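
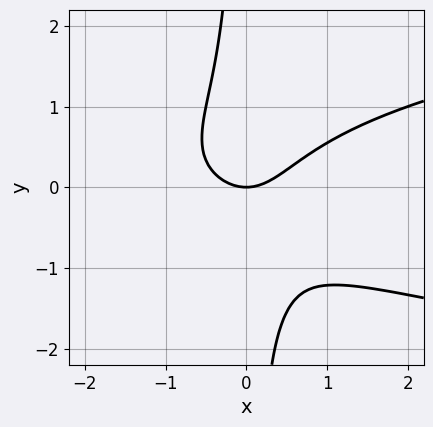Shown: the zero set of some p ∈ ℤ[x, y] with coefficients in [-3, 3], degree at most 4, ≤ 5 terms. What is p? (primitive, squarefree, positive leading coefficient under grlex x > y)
(a) The degree is 3 — no degree-2 curve has this shape.
(b) From the visible intercepts: it crosses the x-axis at the gridline x = 0; one y-axis crossing is at y = 0.
(c) Putting this together gives p.

3*x*y^2 - 2*x^2 + 2*y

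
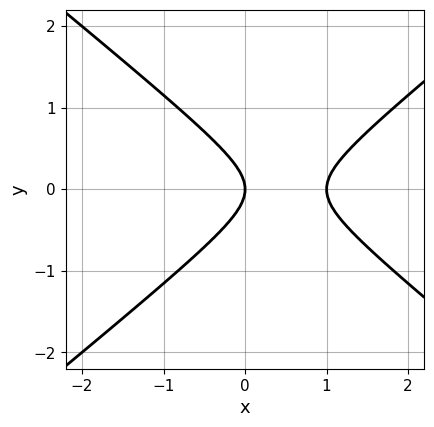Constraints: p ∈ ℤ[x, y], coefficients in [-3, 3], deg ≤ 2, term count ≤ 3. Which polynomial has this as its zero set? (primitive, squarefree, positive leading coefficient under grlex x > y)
2*x^2 - 3*y^2 - 2*x

deg p = 2. No degree-1 curve has this shape.
Symmetries: mirror symmetry y ↦ −y ⇒ only even powers of y.
Checking where it meets the axes: the x-axis gridline crossings are at x ∈ {0, 1}; it crosses the y-axis at the gridline y = 0.
The integer polynomial consistent with all of this is the stated p.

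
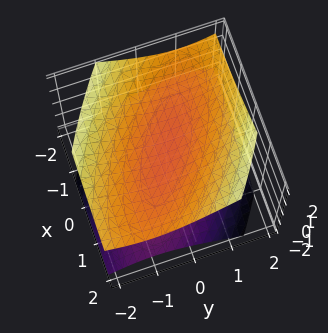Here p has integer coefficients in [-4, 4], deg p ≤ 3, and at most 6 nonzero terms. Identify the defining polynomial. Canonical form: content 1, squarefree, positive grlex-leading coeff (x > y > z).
(a) I count 2 distinct pieces.
(b) deg p = 2.
(c) Against the integer gridlines: no y-intercept at any integer in the box; it misses every integer gridline on the x-axis.
(d) These observations pin down the coefficients.

x^2 + 2*x*y + 2*y^2 - 3*z^2 + 1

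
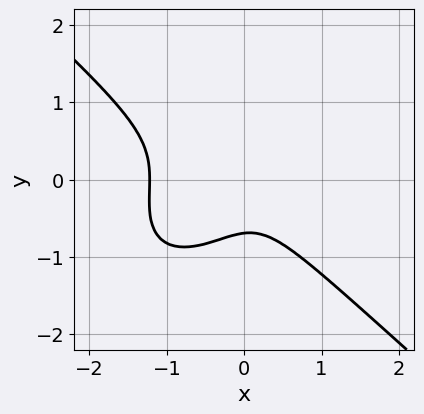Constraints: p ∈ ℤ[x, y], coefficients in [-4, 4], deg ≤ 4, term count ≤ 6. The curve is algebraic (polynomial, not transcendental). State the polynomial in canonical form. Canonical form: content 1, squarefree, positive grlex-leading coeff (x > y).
3*x^3 - x*y^2 + 3*y^3 + 3*x^2 + 1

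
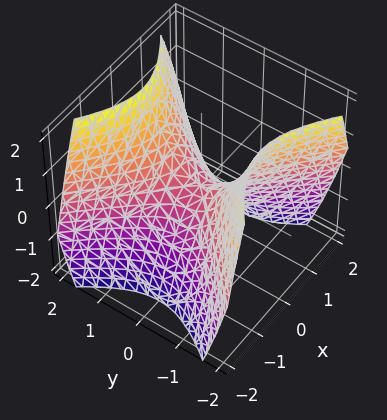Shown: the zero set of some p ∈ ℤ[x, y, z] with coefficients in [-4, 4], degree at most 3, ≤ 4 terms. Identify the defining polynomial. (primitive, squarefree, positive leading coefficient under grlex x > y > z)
Degree: a hyperbolic paraboloid; a quadric, so deg p = 2.
Symmetries: mirror symmetry x ↦ −x ⇒ only even powers of x; mirror symmetry y ↦ −y ⇒ only even powers of y.
Reading off the gridlines: one z-axis crossing is at z = 0; it meets the y-axis at y = 0 (among the integer gridlines).
The integer polynomial consistent with all of this is the stated p.

x^2 - y^2 + z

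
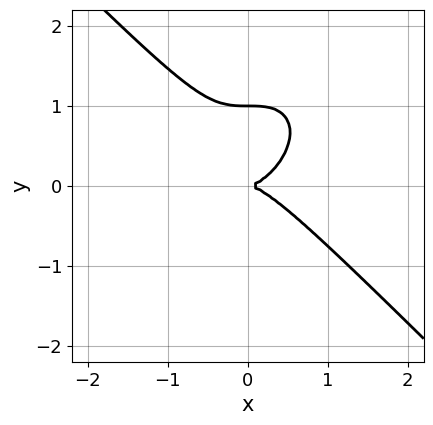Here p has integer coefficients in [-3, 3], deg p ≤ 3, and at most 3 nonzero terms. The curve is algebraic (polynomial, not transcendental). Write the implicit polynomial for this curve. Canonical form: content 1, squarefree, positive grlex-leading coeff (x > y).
First, the degree is 3 — no degree-2 curve has this shape.
Next, reading off the gridlines: among the integer gridlines, it crosses the y-axis at y ∈ {0, 1}; it meets the x-axis at x = 0 (among the integer gridlines).
Finally, fitting integer coefficients to these (and the overall shape) gives p.

x^3 + y^3 - y^2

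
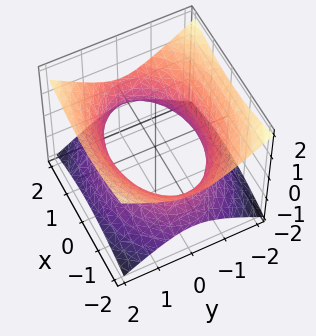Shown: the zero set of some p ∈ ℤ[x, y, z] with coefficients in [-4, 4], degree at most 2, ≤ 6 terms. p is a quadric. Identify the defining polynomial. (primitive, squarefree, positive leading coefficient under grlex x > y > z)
First, the degree is 2 — one connected sheet with a waist; a quadric.
Then, symmetries: mirror symmetry y ↦ −y ⇒ only even powers of y; mirror symmetry z ↦ −z ⇒ only even powers of z; it's symmetric under x → −x, forcing even powers of x.
Next, against the integer gridlines: the surface avoids every integer z-axis point in the box.
Finally, solving for integer coefficients yields p as stated.

x^2 + 2*y^2 - 3*z^2 - 3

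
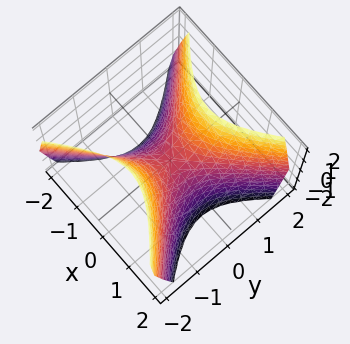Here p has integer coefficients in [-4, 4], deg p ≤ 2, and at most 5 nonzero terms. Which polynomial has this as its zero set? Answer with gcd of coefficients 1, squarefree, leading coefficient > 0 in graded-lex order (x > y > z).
First, the degree is 2 — a saddle surface; a quadric.
Then, symmetries: the y ↦ −y reflection is a symmetry, so y appears only in even powers; mirror symmetry x ↦ −x ⇒ only even powers of x.
Then, against the integer gridlines: it crosses the z-axis at the gridline z = 0; it meets the x-axis at x = 0 (among the integer gridlines); it meets the y-axis at y = 0 (among the integer gridlines).
Finally, the integer polynomial consistent with all of this is the stated p.

3*x^2 - 3*y^2 + 2*z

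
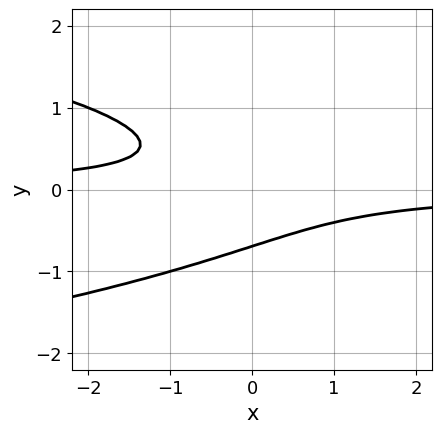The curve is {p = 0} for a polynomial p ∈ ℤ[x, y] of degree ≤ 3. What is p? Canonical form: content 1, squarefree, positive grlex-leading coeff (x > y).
3*y^3 + 2*x*y + 1

(a) The degree is 3 — the shape is more complex than any degree-2 curve.
(b) From the visible intercepts: no x-intercept at any integer in the box.
(c) Putting this together gives p.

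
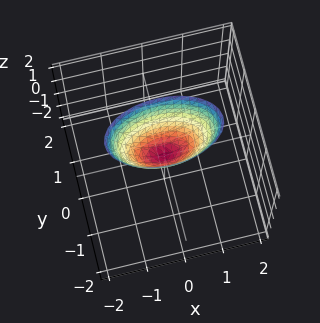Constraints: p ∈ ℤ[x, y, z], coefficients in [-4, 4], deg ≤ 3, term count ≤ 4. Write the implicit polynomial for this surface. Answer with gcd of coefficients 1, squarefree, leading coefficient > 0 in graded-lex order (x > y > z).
(a) Degree: a paraboloid; a quadric, so deg p = 2.
(b) Symmetries: mirror symmetry y ↦ −y ⇒ only even powers of y; mirror symmetry x ↦ −x ⇒ only even powers of x.
(c) Observable constraints: it meets the x-axis at x = 0 (among the integer gridlines); it crosses the z-axis at the gridline z = 0; it crosses the y-axis at the gridline y = 0.
(d) Together with the visible shape, these determine p as stated.

x^2 + 3*y^2 - z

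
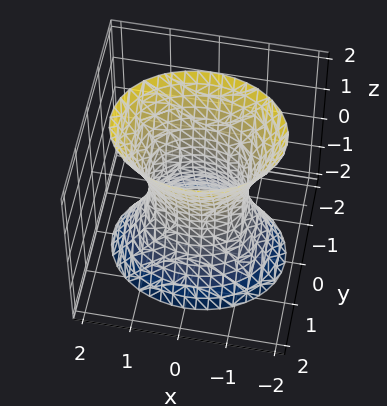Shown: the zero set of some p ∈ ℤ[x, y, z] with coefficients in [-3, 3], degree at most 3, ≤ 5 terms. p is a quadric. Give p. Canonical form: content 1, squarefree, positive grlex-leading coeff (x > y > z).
2*x^2 + 3*y^2 - z^2 - 2

1. Degree: one connected sheet with a waist; a quadric, so deg p = 2.
2. Symmetries: mirror symmetry z ↦ −z ⇒ only even powers of z; mirror symmetry x ↦ −x ⇒ only even powers of x; it's symmetric under y → −y, forcing even powers of y.
3. From the axis intercepts and sections: the x-axis gridline crossings are at x ∈ {-1, 1}; it misses every integer gridline on the z-axis.
4. Matching integer coefficients to the picture gives p.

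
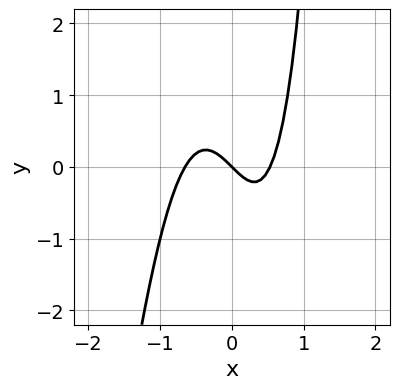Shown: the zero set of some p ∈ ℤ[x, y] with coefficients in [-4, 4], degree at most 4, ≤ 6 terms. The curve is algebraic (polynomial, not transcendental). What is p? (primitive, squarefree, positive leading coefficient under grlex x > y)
x^4 + 3*x^3 - x - y

1. deg p = 4.
2. From the axis intercepts and sections: it crosses the y-axis at the gridline y = 0; one x-axis crossing is at x = 0.
3. Putting this together gives p.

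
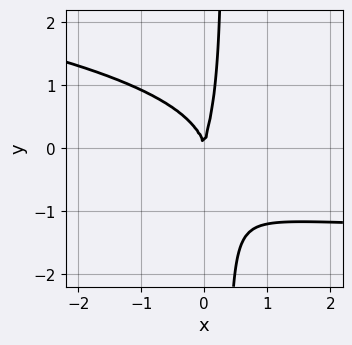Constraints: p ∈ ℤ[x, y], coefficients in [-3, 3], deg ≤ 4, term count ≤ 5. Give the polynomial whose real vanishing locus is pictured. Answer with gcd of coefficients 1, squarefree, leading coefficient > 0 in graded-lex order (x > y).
3*x*y^3 + 2*x^2*y + 2*x*y^2 - y^3 + 3*x^2

(a) Degree: the shape is more complex than any degree-3 curve, so deg p = 4.
(b) Observable constraints: one x-axis crossing is at x = 0; it crosses the y-axis at the gridline y = 0.
(c) Assembling these constraints gives the stated polynomial.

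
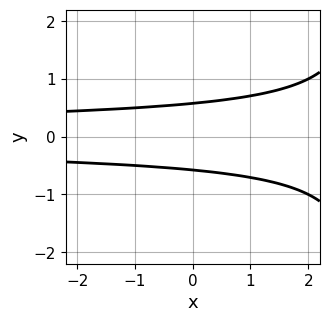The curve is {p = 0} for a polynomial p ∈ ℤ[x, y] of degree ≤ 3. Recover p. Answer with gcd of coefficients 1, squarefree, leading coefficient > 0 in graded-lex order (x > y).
deg p = 3. No degree-2 curve has this shape.
Symmetries: the y ↦ −y reflection is a symmetry, so y appears only in even powers.
Reading off the gridlines: no x-intercept at any integer in the box.
Putting this together gives p.

x*y^2 - 3*y^2 + 1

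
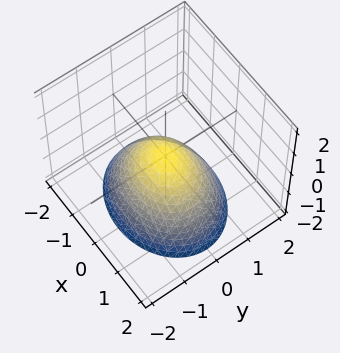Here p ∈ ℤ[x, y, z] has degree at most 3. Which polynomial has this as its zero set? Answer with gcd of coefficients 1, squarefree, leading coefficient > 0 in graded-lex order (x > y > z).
1. The degree is 2 — a single bowl opening along one axis; a quadric.
2. Symmetries: it's symmetric under x → −x, forcing even powers of x; it's symmetric under y → −y, forcing even powers of y.
3. Against the integer gridlines: it crosses the y-axis at the gridline y = 0; one x-axis crossing is at x = 0.
4. These observations pin down the coefficients.

2*x^2 + 3*y^2 + 3*z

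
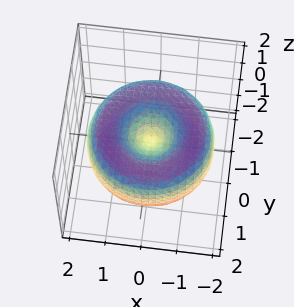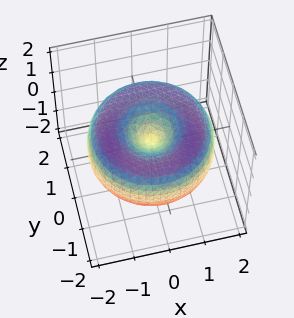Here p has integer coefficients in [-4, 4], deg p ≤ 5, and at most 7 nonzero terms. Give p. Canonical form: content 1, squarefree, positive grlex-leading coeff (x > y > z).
1. Degree: no degree-3 surface has this shape, so deg p = 4.
2. Symmetries: rotational symmetry about the z-axis ⇒ p depends on x, y only through x² + y².
3. From the axis intercepts and sections: it crosses the y-axis at the gridline y = 0; it crosses the z-axis at the gridline z = 0; it meets the x-axis at x = 0 (among the integer gridlines).
4. Assembling these constraints gives the stated polynomial.

x^4 + 2*x^2*y^2 + y^4 - 3*x^2 - 3*y^2 + 3*z^2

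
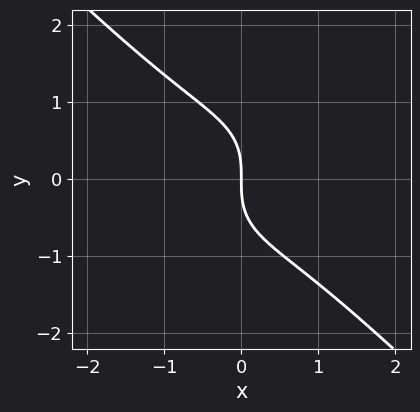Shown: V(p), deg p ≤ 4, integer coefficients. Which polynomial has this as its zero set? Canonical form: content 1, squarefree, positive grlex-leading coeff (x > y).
1. deg p = 3.
2. Checking where it meets the axes: it meets the x-axis at x = 0 (among the integer gridlines); it meets the y-axis at y = 0 (among the integer gridlines).
3. Fitting integer coefficients to these (and the overall shape) gives p.

2*x^3 + 2*y^3 + 3*x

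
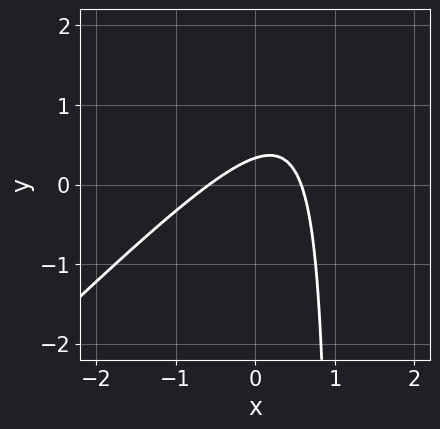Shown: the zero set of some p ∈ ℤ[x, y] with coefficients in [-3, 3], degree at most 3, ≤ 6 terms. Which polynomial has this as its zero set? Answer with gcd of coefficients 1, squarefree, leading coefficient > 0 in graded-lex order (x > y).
The degree is 2 — no degree-1 curve has this shape.
The integer polynomial consistent with all of this is the stated p.

3*x^2 - 3*x*y + 3*y - 1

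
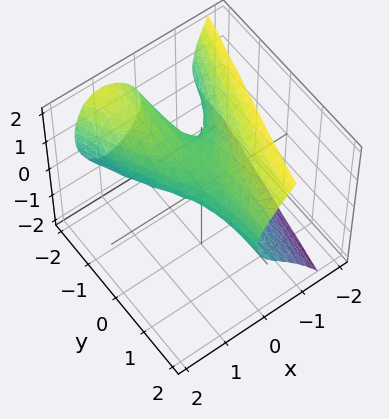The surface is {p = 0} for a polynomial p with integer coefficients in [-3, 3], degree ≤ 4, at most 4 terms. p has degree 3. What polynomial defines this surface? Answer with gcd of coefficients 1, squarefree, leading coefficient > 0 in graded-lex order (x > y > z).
x^3 + x*y + z^2 - z

The degree is 3 — a generic line meets the surface in up to 3 points.
From the axis intercepts and sections: every point of the y-axis in the box is on the surface; among the integer gridlines, it crosses the z-axis at z ∈ {0, 1}.
Fitting integer coefficients to these (and the overall shape) gives p.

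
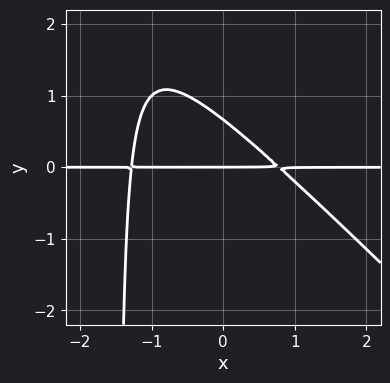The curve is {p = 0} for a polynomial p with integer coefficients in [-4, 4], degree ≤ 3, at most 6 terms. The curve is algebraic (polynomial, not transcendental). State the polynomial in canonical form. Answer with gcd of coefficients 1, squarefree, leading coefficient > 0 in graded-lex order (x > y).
The degree is 3 — a generic line meets the curve in up to 3 points.
From the visible intercepts: it crosses the y-axis at the gridline y = 0; every point of the x-axis in the box is on the curve.
Matching integer coefficients to the picture gives p.

2*x^2*y + 2*x*y^2 + x*y + 3*y^2 - 2*y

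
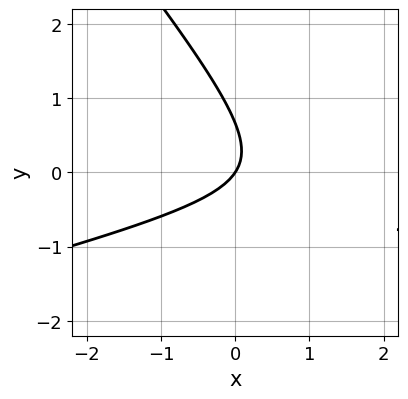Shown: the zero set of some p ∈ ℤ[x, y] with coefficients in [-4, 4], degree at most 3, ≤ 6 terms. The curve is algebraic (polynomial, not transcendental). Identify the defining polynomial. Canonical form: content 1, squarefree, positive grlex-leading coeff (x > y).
The degree is 2 — a generic line meets the curve in up to 2 points.
Observable constraints: one x-axis crossing is at x = 0; it crosses the y-axis at the gridline y = 0.
Assembling these constraints gives the stated polynomial.

x^2 - 3*x*y - 3*y^2 - 3*x + 2*y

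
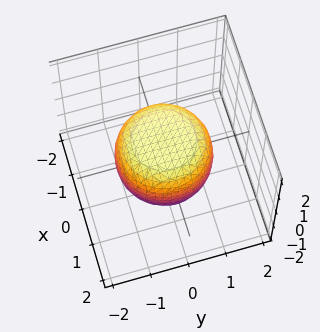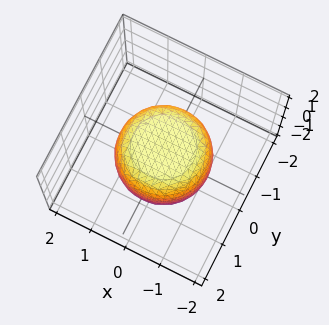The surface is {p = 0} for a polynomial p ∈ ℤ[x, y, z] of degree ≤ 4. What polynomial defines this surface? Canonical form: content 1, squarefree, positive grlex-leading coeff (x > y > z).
2*x^4 + 4*x^2*y^2 + 2*y^4 - x^2 - y^2 + 3*z^2 - 3

1. The degree is 4 — no degree-3 surface has this shape.
2. Symmetries: rotational symmetry about the z-axis ⇒ p depends on x, y only through x² + y².
3. Against the integer gridlines: among the integer gridlines, it crosses the z-axis at z ∈ {-1, 1}; a circular section at z = 1 has radius between 0 and 1.
4. Putting this together gives p.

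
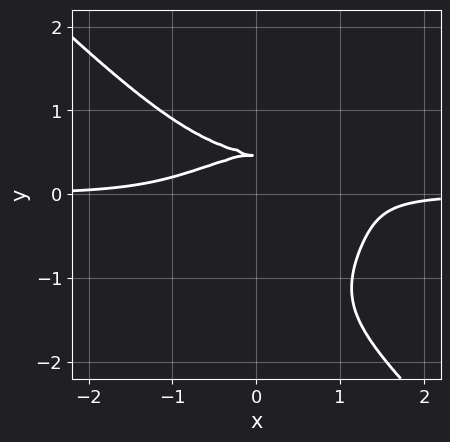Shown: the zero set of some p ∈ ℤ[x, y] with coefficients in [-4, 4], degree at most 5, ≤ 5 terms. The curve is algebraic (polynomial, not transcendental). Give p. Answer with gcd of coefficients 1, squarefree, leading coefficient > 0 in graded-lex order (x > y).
(a) The degree is 4 — the shape is more complex than any degree-3 curve.
(b) Checking where it meets the axes: the curve avoids every integer x-axis point in the box; the curve avoids every integer y-axis point in the box.
(c) Together with the visible shape, these determine p as stated.

2*x^3*y + 2*y^4 + 3*y^3 - 3*y + 1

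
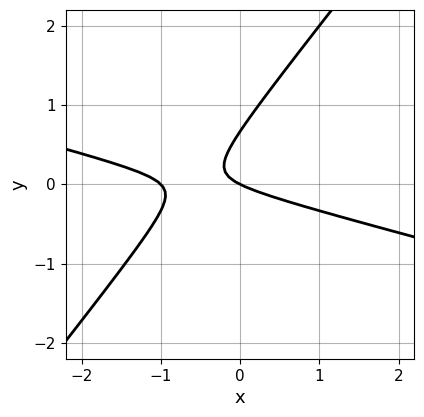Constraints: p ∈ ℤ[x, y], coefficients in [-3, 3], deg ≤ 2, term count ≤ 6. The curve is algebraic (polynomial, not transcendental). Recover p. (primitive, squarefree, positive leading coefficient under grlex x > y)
x^2 + 3*x*y - 3*y^2 + x + 2*y

First, the degree is 2 — the shape is more complex than any degree-1 curve.
Next, reading off the gridlines: one y-axis crossing is at y = 0; the x-axis gridline crossings are at x ∈ {-1, 0}.
Finally, fitting integer coefficients to these (and the overall shape) gives p.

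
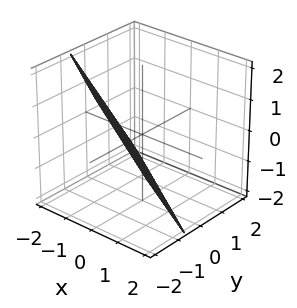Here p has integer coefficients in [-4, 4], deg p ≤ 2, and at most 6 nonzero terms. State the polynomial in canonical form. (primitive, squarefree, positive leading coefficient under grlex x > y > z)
First, the degree is 1 — the surface is flat (a plane).
Next, checking where it meets the axes: it crosses the z-axis at the gridline z = -1; one x-axis crossing is at x = -1.
Finally, these observations pin down the coefficients.

2*x + 3*y + 2*z + 2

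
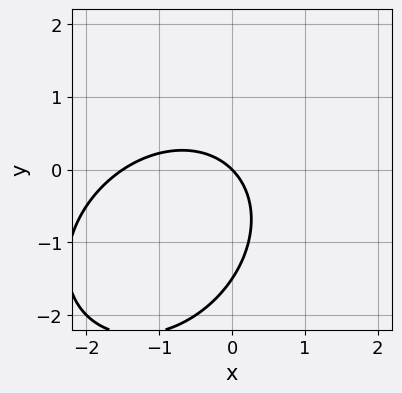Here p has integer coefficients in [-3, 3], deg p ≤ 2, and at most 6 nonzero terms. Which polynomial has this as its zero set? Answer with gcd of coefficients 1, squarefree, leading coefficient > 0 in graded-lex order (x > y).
2*x^2 - x*y + 2*y^2 + 3*x + 3*y

(a) deg p = 2. No degree-1 curve has this shape.
(b) Reading off the gridlines: one y-axis crossing is at y = 0; it meets the x-axis at x = 0 (among the integer gridlines).
(c) Putting this together gives p.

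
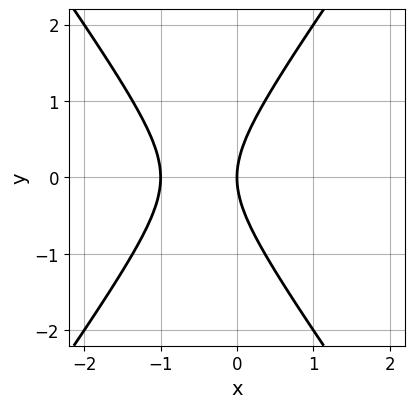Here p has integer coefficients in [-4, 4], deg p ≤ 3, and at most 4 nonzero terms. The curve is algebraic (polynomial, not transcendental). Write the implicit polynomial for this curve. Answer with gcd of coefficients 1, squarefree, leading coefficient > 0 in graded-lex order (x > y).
2*x^2 - y^2 + 2*x

deg p = 2. The shape is more complex than any degree-1 curve.
Symmetries: it's symmetric under y → −y, forcing even powers of y.
Checking where it meets the axes: it crosses the y-axis at the gridline y = 0; the x-axis gridline crossings are at x ∈ {-1, 0}.
Fitting integer coefficients to these (and the overall shape) gives p.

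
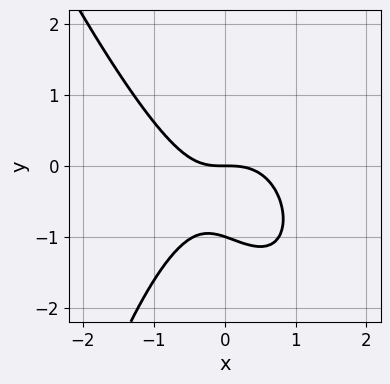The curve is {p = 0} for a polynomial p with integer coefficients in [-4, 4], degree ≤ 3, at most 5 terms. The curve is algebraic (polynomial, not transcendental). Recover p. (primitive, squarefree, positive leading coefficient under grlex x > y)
3*x^3 + x^2*y + x*y + 3*y^2 + 3*y

First, degree: a generic line meets the curve in up to 3 points, so deg p = 3.
Then, from the visible intercepts: it crosses the x-axis at the gridline x = 0; among the integer gridlines, it crosses the y-axis at y ∈ {-1, 0}.
Finally, together with the visible shape, these determine p as stated.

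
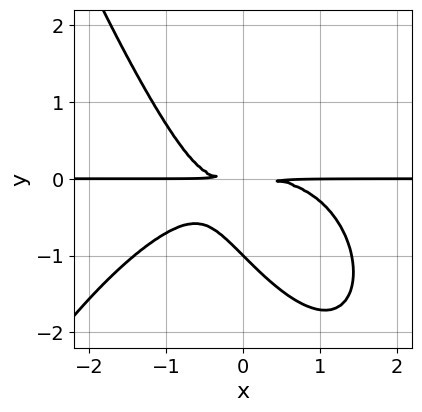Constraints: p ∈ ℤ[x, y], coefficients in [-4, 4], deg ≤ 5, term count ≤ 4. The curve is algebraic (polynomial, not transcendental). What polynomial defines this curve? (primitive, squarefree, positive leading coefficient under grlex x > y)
x^3*y + 2*x*y^2 + 2*y^3 + 2*y^2

(a) deg p = 4. No degree-3 curve has this shape.
(b) From the axis intercepts and sections: every point of the x-axis in the box is on the curve; one y-axis crossing is at y = -1.
(c) Solving for integer coefficients yields p as stated.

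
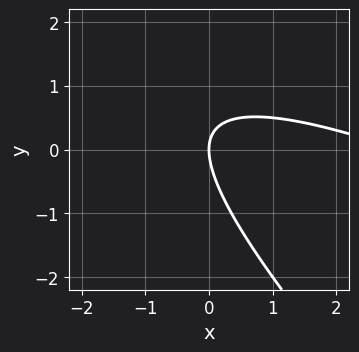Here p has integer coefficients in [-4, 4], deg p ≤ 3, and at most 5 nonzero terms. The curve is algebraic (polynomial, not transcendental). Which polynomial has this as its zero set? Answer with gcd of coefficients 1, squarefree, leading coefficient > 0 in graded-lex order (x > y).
x^2 + 3*x*y + 2*y^2 - 3*x

The degree is 2 — the shape is more complex than any degree-1 curve.
From the axis intercepts and sections: it meets the y-axis at y = 0 (among the integer gridlines); it meets the x-axis at x = 0 (among the integer gridlines).
Together with the visible shape, these determine p as stated.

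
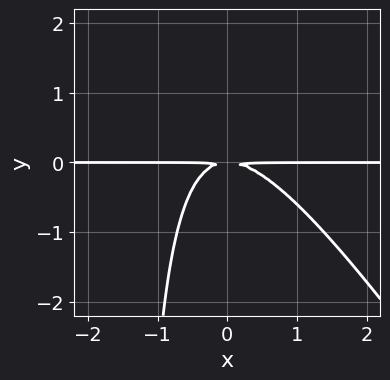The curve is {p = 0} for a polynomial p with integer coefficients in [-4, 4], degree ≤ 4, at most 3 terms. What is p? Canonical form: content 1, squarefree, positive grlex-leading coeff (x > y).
1. The degree is 3 — no degree-2 curve has this shape.
2. Checking where it meets the axes: every point of the x-axis in the box is on the curve.
3. Solving for integer coefficients yields p as stated.

3*x^2*y + 2*x*y^2 + 3*y^2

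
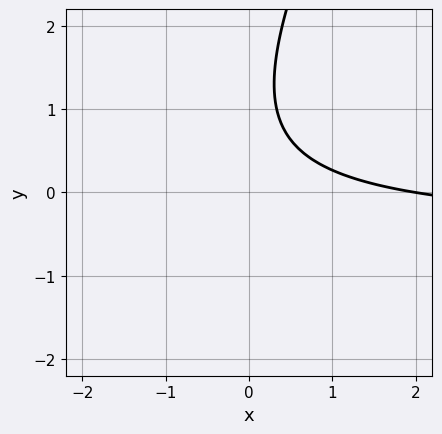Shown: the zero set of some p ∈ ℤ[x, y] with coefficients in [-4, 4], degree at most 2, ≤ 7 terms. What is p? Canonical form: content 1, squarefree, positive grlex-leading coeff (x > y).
(a) Degree: no degree-1 curve has this shape, so deg p = 2.
(b) From the axis intercepts and sections: it misses every integer gridline on the y-axis; it crosses the x-axis at the gridline x = 2.
(c) Putting this together gives p.

2*x*y - y^2 + x + 2*y - 2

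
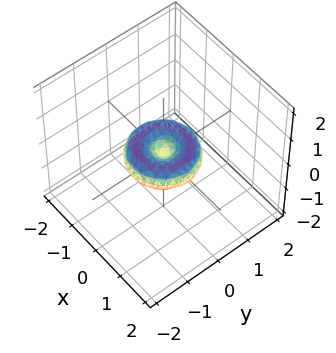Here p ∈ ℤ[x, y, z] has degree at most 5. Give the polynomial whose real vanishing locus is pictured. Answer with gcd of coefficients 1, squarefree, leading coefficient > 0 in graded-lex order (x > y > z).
1. The degree is 4 — a generic line meets the surface in up to 4 points.
2. By symmetry, the z-axis is an axis of rotation, so x and y enter only as x² + y².
3. Against the integer gridlines: a circular section at z = 0 has radius exactly 1; the x-axis gridline crossings are at x ∈ {-1, 0, 1}; it crosses the z-axis at the gridline z = 0.
4. Matching integer coefficients to the picture gives p.

x^4 + 2*x^2*y^2 + y^4 - x^2 - y^2 + 2*z^2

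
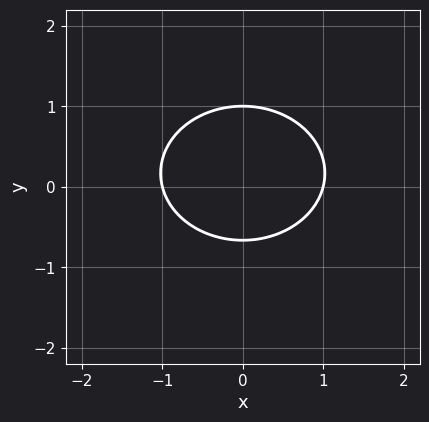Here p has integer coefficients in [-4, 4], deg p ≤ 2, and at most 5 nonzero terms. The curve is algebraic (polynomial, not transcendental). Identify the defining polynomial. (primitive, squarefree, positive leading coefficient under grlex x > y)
2*x^2 + 3*y^2 - y - 2

deg p = 2.
Symmetries: the x ↦ −x reflection is a symmetry, so x appears only in even powers.
Against the integer gridlines: among the integer gridlines, it crosses the x-axis at x ∈ {-1, 1}; it crosses the y-axis at the gridline y = 1.
These observations pin down the coefficients.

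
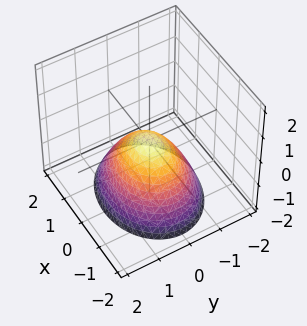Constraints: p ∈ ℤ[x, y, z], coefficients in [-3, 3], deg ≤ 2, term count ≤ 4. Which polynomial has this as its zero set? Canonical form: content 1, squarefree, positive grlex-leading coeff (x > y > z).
deg p = 2. A paraboloid; a quadric.
Symmetries: mirror symmetry y ↦ −y ⇒ only even powers of y; it's symmetric under x → −x, forcing even powers of x.
Reading off the gridlines: one z-axis crossing is at z = 0; it crosses the y-axis at the gridline y = 0; it meets the x-axis at x = 0 (among the integer gridlines).
Assembling these constraints gives the stated polynomial.

2*x^2 + 3*y^2 + 3*z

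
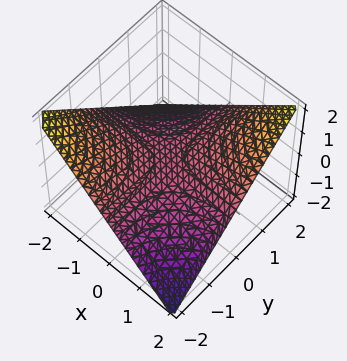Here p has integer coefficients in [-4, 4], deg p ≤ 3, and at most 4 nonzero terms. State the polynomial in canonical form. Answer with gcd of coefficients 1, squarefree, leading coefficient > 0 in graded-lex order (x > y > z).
x*y - 2*z

1. Degree: a saddle surface; a quadric, so deg p = 2.
2. Observable constraints: every point of the x-axis in the box is on the surface; one z-axis crossing is at z = 0; every point of the y-axis in the box is on the surface.
3. Matching integer coefficients to the picture gives p.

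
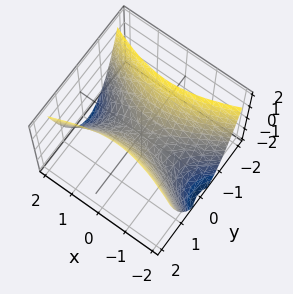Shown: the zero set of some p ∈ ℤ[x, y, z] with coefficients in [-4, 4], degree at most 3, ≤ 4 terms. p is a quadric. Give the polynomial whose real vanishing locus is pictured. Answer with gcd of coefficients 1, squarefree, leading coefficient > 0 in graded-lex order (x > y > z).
(a) deg p = 2.
(b) Symmetries: mirror symmetry x ↦ −x ⇒ only even powers of x; mirror symmetry y ↦ −y ⇒ only even powers of y.
(c) From the visible intercepts: it meets the z-axis at z = 0 (among the integer gridlines); it crosses the x-axis at the gridline x = 0; one y-axis crossing is at y = 0.
(d) Matching integer coefficients to the picture gives p.

x^2 - 3*y^2 + 2*z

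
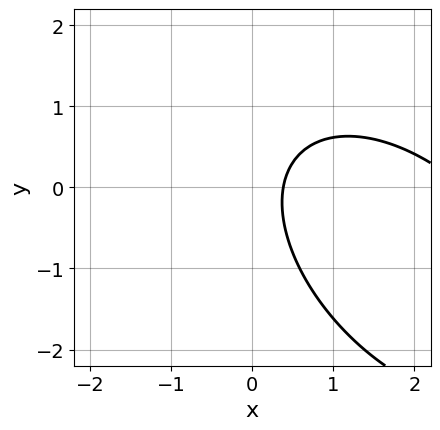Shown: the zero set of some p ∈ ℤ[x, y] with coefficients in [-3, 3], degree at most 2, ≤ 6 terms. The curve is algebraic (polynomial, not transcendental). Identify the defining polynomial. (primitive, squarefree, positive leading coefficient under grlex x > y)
x^2 + x*y + y^2 - 3*x + 1

1. deg p = 2. A generic line meets the curve in up to 2 points.
2. From the visible intercepts: the curve avoids every integer y-axis point in the box.
3. The integer polynomial consistent with all of this is the stated p.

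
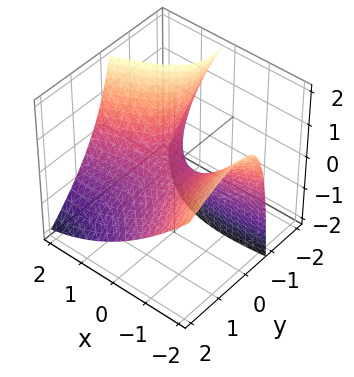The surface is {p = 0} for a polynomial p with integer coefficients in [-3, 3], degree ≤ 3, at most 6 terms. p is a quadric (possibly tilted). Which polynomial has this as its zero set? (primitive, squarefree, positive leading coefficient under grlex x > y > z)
x^2 - 3*x*y - 2*y^2 - 3*y*z - 3*z

Degree: no degree-1 surface has this shape, so deg p = 2.
Against the integer gridlines: it crosses the y-axis at the gridline y = 0; it meets the x-axis at x = 0 (among the integer gridlines); it crosses the z-axis at the gridline z = 0.
Solving for integer coefficients yields p as stated.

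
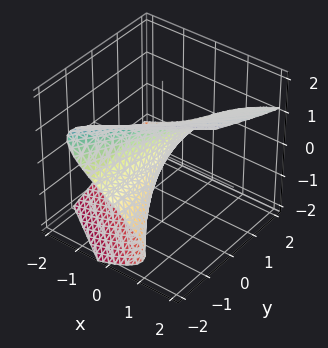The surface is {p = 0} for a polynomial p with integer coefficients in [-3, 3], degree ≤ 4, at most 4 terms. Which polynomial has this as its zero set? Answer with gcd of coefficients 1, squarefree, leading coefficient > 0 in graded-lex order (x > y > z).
z^3 + 2*y*z - 3*x

First, degree: the shape is more complex than any degree-2 surface, so deg p = 3.
Then, observable constraints: it crosses the z-axis at the gridline z = 0; every point of the y-axis in the box is on the surface; one x-axis crossing is at x = 0.
Finally, together with the visible shape, these determine p as stated.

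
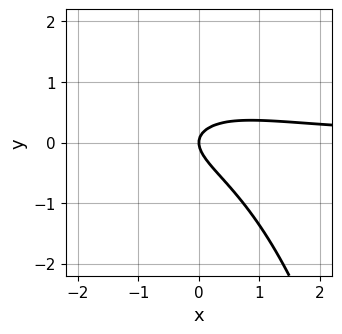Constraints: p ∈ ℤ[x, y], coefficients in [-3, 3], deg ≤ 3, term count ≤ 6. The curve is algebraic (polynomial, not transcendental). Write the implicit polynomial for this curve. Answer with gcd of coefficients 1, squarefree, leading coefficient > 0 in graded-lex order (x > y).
1. Degree: no degree-2 curve has this shape, so deg p = 3.
2. Observable constraints: it meets the y-axis at y = 0 (among the integer gridlines); one x-axis crossing is at x = 0.
3. Solving for integer coefficients yields p as stated.

x^2*y + x*y + 2*y^2 - x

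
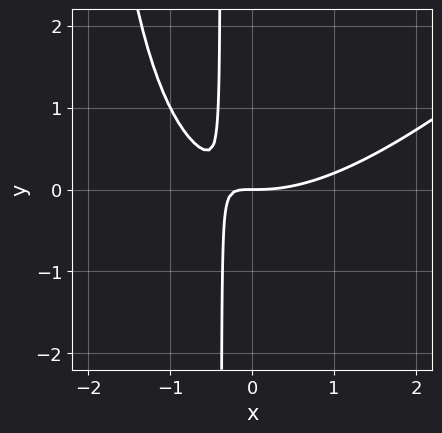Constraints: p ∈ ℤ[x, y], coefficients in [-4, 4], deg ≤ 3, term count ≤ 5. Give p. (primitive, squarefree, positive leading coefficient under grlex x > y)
(a) The degree is 3 — the shape is more complex than any degree-2 curve.
(b) Checking where it meets the axes: it meets the y-axis at y = 0 (among the integer gridlines); it crosses the x-axis at the gridline x = 0.
(c) Matching integer coefficients to the picture gives p.

x^3 - x^2*y - 3*x*y - y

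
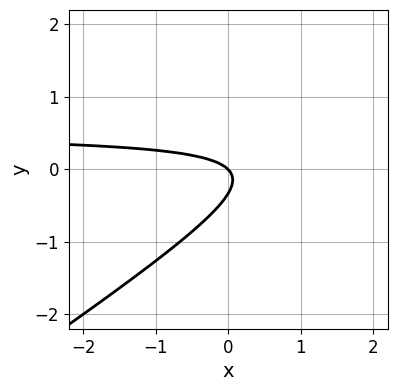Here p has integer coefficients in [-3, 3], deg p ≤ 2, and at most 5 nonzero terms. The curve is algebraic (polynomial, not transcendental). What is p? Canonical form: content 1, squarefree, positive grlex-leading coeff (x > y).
(a) The degree is 2 — the shape is more complex than any degree-1 curve.
(b) From the axis intercepts and sections: it crosses the y-axis at the gridline y = 0; one x-axis crossing is at x = 0.
(c) Matching integer coefficients to the picture gives p.

2*x*y - 3*y^2 - x - y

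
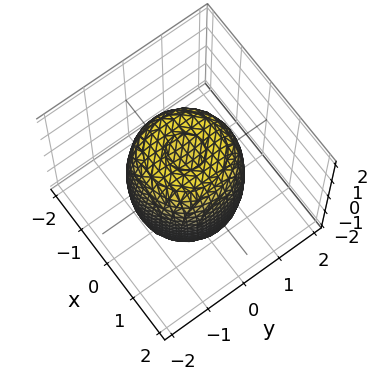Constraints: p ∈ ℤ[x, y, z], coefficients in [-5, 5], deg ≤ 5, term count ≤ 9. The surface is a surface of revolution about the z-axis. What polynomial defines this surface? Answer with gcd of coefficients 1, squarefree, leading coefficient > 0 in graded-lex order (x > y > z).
2*x^4 + 4*x^2*y^2 + 2*y^4 - 2*x^2 - 2*y^2 + z^2 - 2

deg p = 4. A generic line meets the surface in up to 4 points.
By symmetry, the z-axis is an axis of rotation, so x and y enter only as x² + y².
From the visible intercepts: a circular section at z = 0 has radius between 1 and 2.
Putting this together gives p.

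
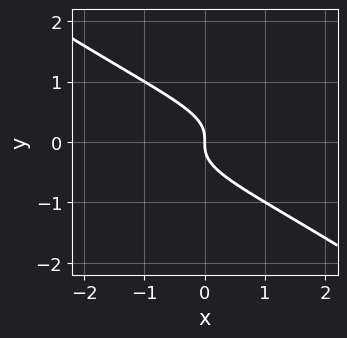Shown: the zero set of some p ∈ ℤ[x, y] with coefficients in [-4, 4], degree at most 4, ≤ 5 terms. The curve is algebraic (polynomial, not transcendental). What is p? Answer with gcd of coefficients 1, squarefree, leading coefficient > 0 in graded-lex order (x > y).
2*x*y^2 + 3*y^3 + x

Degree: no degree-2 curve has this shape, so deg p = 3.
From the visible intercepts: one y-axis crossing is at y = 0; it meets the x-axis at x = 0 (among the integer gridlines).
Solving for integer coefficients yields p as stated.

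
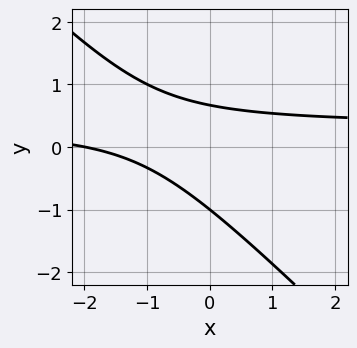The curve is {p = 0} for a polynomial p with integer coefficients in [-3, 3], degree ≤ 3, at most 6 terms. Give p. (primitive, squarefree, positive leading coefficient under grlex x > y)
3*x*y + 3*y^2 - x + y - 2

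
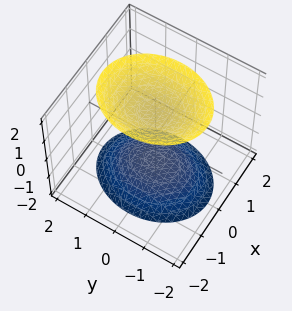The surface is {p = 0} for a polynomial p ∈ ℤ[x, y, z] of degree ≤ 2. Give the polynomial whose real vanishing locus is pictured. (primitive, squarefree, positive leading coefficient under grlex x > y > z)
3*x^2 + 2*y^2 - 2*z^2 + 3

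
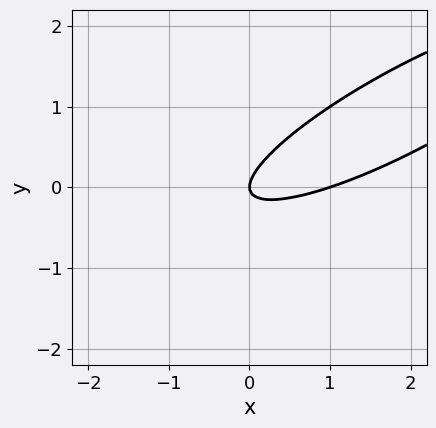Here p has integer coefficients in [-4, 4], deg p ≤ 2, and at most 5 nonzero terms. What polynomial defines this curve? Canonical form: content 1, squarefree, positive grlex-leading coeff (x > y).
x^2 - 3*x*y + 3*y^2 - x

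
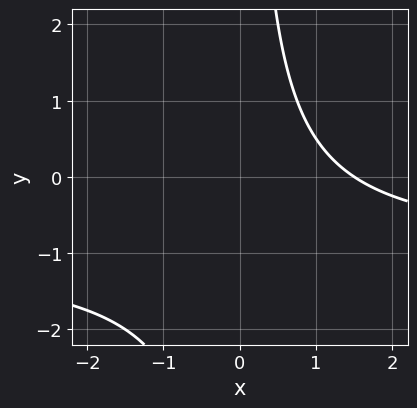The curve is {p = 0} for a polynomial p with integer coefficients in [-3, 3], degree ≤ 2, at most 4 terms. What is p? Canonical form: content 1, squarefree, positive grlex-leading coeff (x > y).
2*x*y + 2*x - 3

(a) Degree: no degree-1 curve has this shape, so deg p = 2.
(b) From the visible intercepts: the curve avoids every integer y-axis point in the box.
(c) Matching integer coefficients to the picture gives p.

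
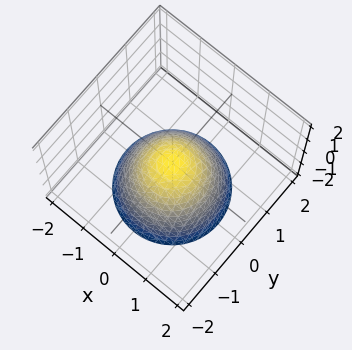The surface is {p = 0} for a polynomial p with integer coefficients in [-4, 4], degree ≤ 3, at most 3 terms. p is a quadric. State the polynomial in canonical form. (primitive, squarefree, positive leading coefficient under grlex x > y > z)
x^2 + y^2 + z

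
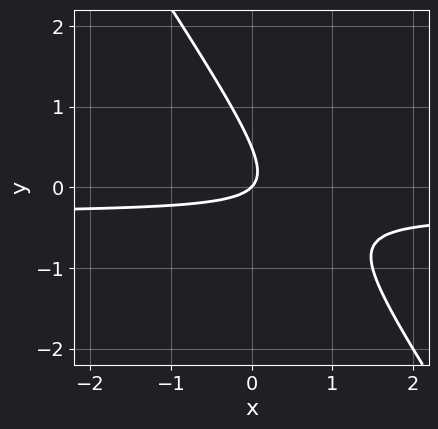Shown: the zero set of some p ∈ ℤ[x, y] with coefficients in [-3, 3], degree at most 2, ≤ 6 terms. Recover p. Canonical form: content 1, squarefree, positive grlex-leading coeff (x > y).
3*x*y + 2*y^2 + x - y

First, the degree is 2 — a generic line meets the curve in up to 2 points.
Next, against the integer gridlines: it crosses the y-axis at the gridline y = 0; it crosses the x-axis at the gridline x = 0.
Finally, these observations pin down the coefficients.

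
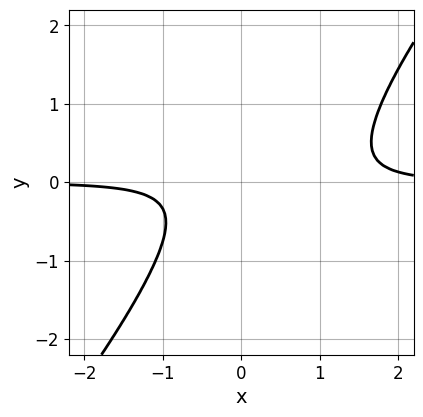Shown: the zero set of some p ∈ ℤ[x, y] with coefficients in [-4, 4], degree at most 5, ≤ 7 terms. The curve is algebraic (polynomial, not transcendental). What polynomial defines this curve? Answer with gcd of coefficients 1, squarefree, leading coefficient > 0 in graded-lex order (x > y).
2*x^3*y - y^4 - 2*x^2*y - 3*y^2 - 1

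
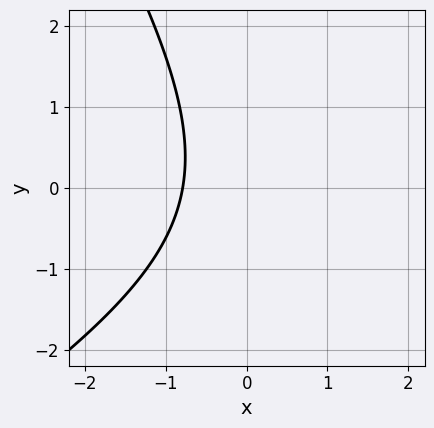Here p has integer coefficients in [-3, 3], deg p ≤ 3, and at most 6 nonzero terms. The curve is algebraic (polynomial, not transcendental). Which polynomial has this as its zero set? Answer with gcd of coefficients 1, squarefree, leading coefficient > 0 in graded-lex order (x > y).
x^2 - x*y - y^2 - 3*x - 3

(a) The degree is 2 — a generic line meets the curve in up to 2 points.
(b) Checking where it meets the axes: the curve avoids every integer y-axis point in the box.
(c) The integer polynomial consistent with all of this is the stated p.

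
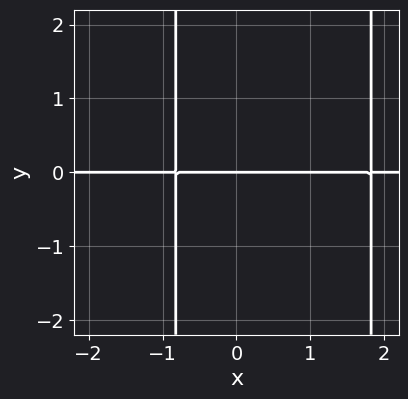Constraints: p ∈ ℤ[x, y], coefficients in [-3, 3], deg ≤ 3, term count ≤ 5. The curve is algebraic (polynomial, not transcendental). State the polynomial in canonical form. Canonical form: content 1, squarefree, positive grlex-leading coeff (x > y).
2*x^2*y - 2*x*y - 3*y

(a) Degree: the shape is more complex than any degree-2 curve, so deg p = 3.
(b) From the axis intercepts and sections: it meets the y-axis at y = 0 (among the integer gridlines); the visible x-axis segment lies entirely on the curve.
(c) Assembling these constraints gives the stated polynomial.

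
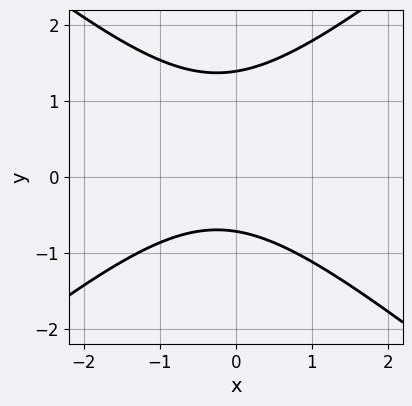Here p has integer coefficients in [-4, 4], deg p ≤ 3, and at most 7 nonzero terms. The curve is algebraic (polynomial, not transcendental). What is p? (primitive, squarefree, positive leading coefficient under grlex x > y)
2*x^2 - 3*y^2 + x + 2*y + 3

(a) Degree: a generic line meets the curve in up to 2 points, so deg p = 2.
(b) From the visible intercepts: it misses every integer gridline on the x-axis.
(c) Assembling these constraints gives the stated polynomial.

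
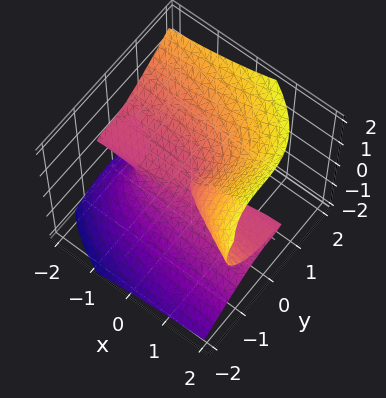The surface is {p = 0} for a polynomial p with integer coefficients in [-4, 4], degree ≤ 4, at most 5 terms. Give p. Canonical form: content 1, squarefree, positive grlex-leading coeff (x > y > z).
(a) Degree: the shape is more complex than any degree-2 surface, so deg p = 3.
(b) Observable constraints: it meets the z-axis at z = 0 (among the integer gridlines); it crosses the y-axis at the gridline y = 0; every point of the x-axis in the box is on the surface.
(c) Putting this together gives p.

3*x*z^2 + 2*y^3 - 3*z^3 + x*z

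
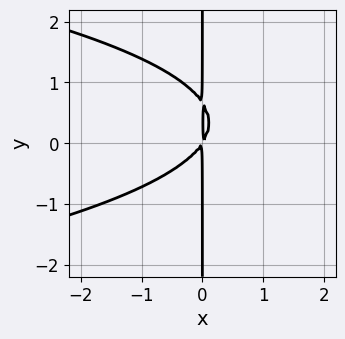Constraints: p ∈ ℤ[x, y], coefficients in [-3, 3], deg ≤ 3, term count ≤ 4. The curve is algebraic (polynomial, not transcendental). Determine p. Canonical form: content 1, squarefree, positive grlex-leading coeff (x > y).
First, degree: a generic line meets the curve in up to 3 points, so deg p = 3.
Then, reading off the gridlines: the visible y-axis segment lies entirely on the curve.
Finally, matching integer coefficients to the picture gives p.

3*x*y^2 + 3*x^2 - 2*x*y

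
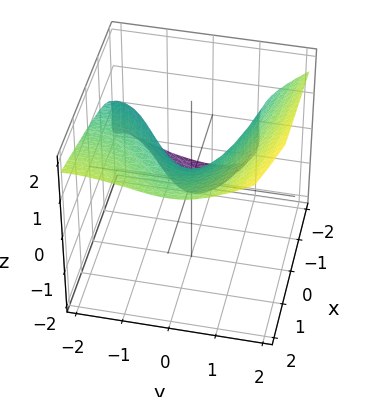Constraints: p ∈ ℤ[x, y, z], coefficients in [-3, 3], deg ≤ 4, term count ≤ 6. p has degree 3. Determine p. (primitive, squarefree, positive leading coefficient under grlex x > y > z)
x*z^2 + y^3 - 3*z^3 + 3*y^2 + 2*x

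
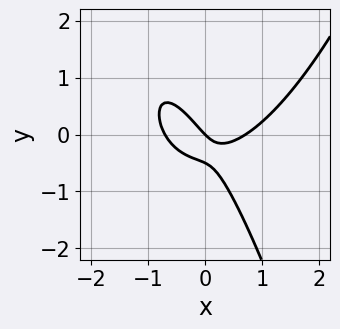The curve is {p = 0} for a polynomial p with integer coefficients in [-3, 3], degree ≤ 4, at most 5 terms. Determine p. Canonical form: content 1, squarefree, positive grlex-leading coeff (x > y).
2*x^3 - 3*x*y - 2*y^2 - x - y

1. deg p = 3. The shape is more complex than any degree-2 curve.
2. Observable constraints: it meets the x-axis at x = 0 (among the integer gridlines); it meets the y-axis at y = 0 (among the integer gridlines).
3. Together with the visible shape, these determine p as stated.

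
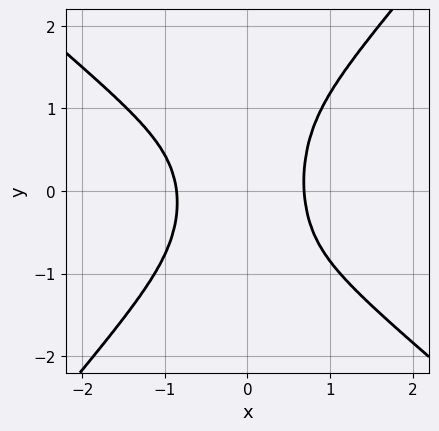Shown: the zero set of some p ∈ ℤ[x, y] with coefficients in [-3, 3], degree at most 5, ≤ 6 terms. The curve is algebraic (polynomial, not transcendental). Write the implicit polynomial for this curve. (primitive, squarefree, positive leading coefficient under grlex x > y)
First, the degree is 4 — no degree-3 curve has this shape.
Then, observable constraints: the curve avoids every integer y-axis point in the box.
Finally, fitting integer coefficients to these (and the overall shape) gives p.

3*x^4 + x^3*y - 3*x^2*y^2 + x^3 - 1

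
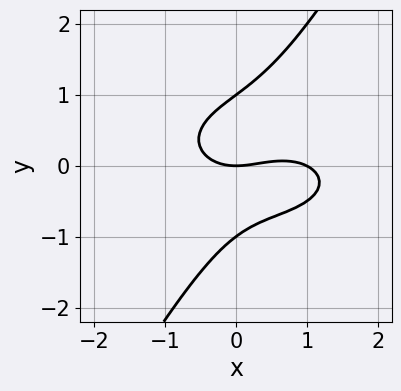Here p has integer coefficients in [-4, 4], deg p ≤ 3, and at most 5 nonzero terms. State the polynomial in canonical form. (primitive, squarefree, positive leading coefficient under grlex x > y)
x^3 + 3*x*y^2 - 2*y^3 - x^2 + 2*y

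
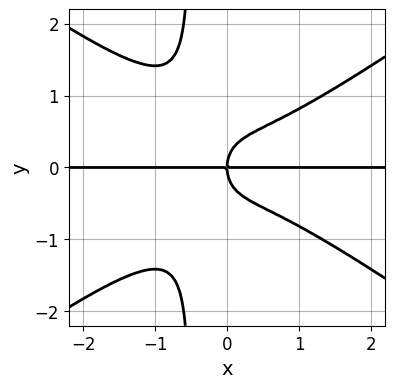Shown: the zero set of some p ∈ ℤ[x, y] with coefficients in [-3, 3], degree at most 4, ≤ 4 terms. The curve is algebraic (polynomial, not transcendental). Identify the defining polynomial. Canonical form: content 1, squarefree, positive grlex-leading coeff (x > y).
x^3*y - 2*x*y^3 - y^3 + x*y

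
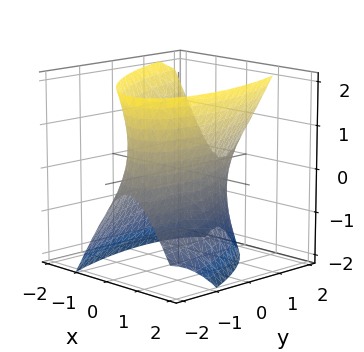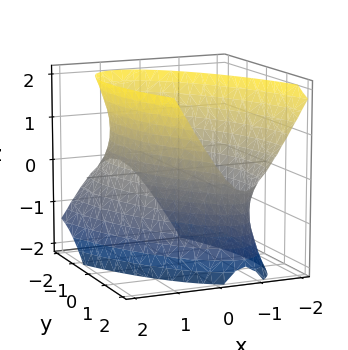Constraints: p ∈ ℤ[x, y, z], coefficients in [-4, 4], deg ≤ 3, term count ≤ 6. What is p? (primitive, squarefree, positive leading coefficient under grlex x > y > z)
3*x^2 + 2*x*y + y^2 - y*z - z^2 - 3

First, deg p = 2.
Then, from the axis intercepts and sections: the x-axis gridline crossings are at x ∈ {-1, 1}; it misses every integer gridline on the z-axis.
Finally, solving for integer coefficients yields p as stated.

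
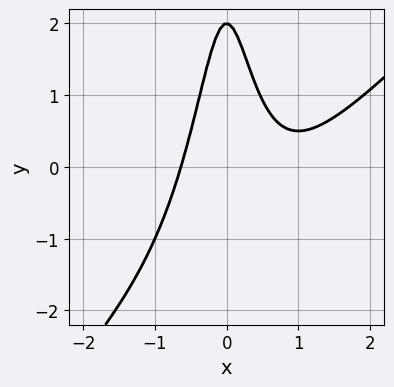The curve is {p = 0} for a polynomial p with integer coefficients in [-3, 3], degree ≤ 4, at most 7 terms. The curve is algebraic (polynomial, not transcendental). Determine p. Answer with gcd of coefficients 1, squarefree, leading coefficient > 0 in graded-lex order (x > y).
3*x^3 - 3*x^2*y - 3*x^2 - y + 2

The degree is 3 — the shape is more complex than any degree-2 curve.
Checking where it meets the axes: it meets the y-axis at y = 2 (among the integer gridlines).
These observations pin down the coefficients.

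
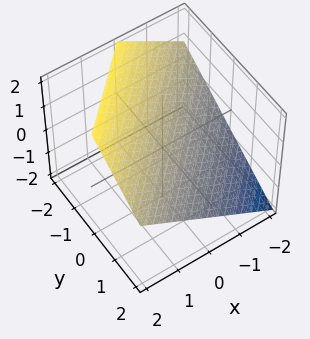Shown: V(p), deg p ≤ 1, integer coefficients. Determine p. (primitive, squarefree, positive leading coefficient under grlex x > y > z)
1. deg p = 1.
2. From the axis intercepts and sections: it meets the y-axis at y = 1 (among the integer gridlines); it crosses the x-axis at the gridline x = -1.
3. These observations pin down the coefficients.

2*x - 2*y - 3*z + 2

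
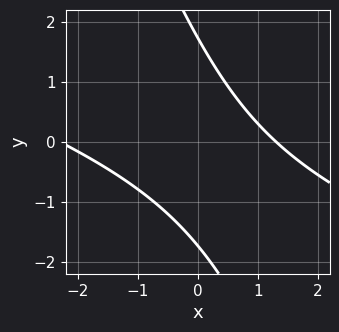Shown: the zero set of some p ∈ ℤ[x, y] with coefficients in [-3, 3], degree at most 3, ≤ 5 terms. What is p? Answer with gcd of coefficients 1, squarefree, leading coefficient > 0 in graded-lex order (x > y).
x^2 + 3*x*y + y^2 + x - 3

The degree is 2 — a generic line meets the curve in up to 2 points.
Putting this together gives p.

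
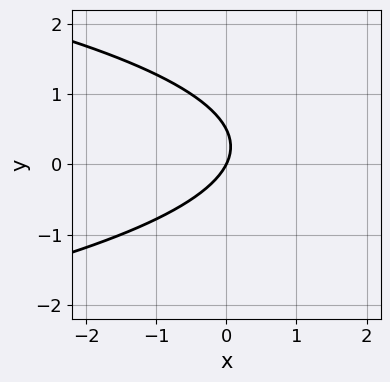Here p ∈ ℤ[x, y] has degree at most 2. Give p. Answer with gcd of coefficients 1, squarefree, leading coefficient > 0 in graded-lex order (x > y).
2*y^2 + 2*x - y

(a) The degree is 2 — the shape is more complex than any degree-1 curve.
(b) From the visible intercepts: it crosses the y-axis at the gridline y = 0; it crosses the x-axis at the gridline x = 0.
(c) Fitting integer coefficients to these (and the overall shape) gives p.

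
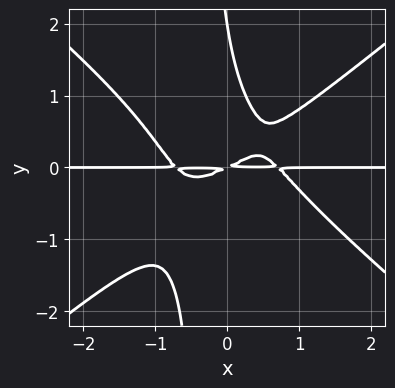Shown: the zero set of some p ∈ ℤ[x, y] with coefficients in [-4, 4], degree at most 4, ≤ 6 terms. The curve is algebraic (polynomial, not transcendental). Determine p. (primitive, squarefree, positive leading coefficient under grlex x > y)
1. deg p = 4. No degree-3 curve has this shape.
2. Checking where it meets the axes: every point of the x-axis in the box is on the curve; it crosses the y-axis at the gridline y = 2.
3. Putting this together gives p.

2*x^3*y - 3*x*y^3 - y^3 - x*y + 2*y^2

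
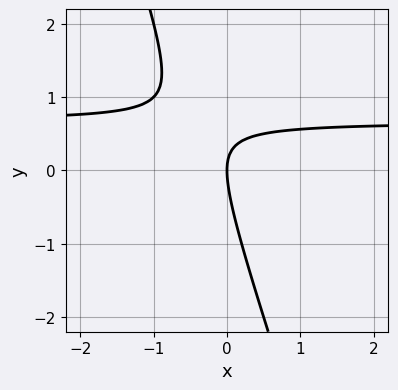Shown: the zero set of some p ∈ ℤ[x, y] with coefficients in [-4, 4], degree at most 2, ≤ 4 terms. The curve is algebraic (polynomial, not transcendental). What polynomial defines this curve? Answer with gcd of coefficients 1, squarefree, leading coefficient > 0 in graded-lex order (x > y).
3*x*y + y^2 - 2*x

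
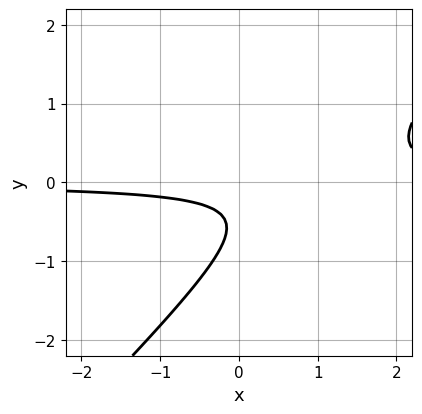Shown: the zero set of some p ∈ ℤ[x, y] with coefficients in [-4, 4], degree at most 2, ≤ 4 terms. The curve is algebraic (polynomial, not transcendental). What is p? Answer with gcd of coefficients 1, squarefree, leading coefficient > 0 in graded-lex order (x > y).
3*x*y - 3*y^2 - 3*y - 1

(a) The degree is 2 — the shape is more complex than any degree-1 curve.
(b) From the axis intercepts and sections: no y-intercept at any integer in the box; the curve avoids every integer x-axis point in the box.
(c) The integer polynomial consistent with all of this is the stated p.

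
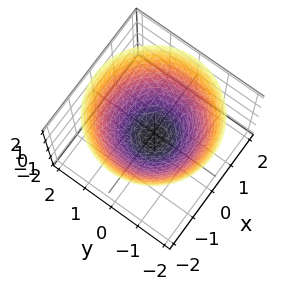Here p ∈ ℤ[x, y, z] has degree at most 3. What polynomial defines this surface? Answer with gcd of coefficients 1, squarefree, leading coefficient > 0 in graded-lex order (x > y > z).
deg p = 2. The shape is more complex than any degree-1 surface.
By symmetry, every cross-section ⟂ z is a circle, so x, y appear only via x² + y².
From the axis intercepts and sections: among the integer gridlines, it crosses the y-axis at y ∈ {-1, 1}; a circular section at z = 1 has radius between 1 and 2; the x-axis gridline crossings are at x ∈ {-1, 1}.
Matching integer coefficients to the picture gives p.

2*x^2 + 2*y^2 - 3*z - 2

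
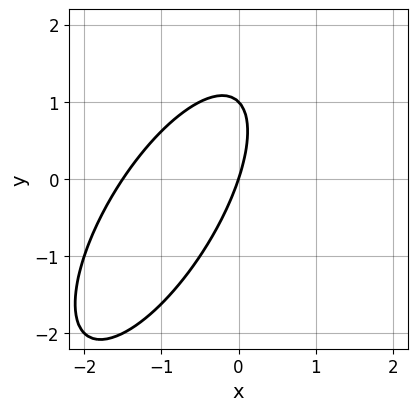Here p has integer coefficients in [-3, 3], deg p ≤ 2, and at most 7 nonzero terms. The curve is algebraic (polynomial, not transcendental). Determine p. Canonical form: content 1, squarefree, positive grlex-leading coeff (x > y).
2*x^2 - 2*x*y + y^2 + 3*x - y

First, degree: the shape is more complex than any degree-1 curve, so deg p = 2.
Next, checking where it meets the axes: the y-axis gridline crossings are at y ∈ {0, 1}; it meets the x-axis at x = 0 (among the integer gridlines).
Finally, the integer polynomial consistent with all of this is the stated p.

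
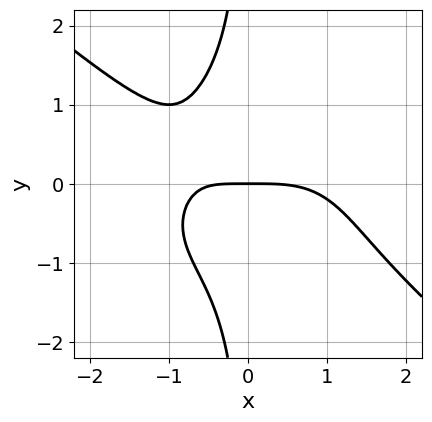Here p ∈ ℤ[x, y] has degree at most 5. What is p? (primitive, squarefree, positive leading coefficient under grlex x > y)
Degree: the shape is more complex than any degree-3 curve, so deg p = 4.
From the visible intercepts: it meets the x-axis at x = 0 (among the integer gridlines); one y-axis crossing is at y = 0.
Putting this together gives p.

x^4 + 2*x*y^3 + 2*x*y + 3*y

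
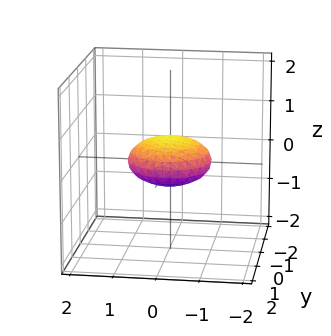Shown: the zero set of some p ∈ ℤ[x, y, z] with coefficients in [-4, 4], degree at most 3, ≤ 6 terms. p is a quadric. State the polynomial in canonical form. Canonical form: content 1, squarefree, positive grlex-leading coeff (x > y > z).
The degree is 2 — a closed, bounded, convex surface; a quadric.
Symmetries: mirror symmetry z ↦ −z ⇒ only even powers of z; every cross-section ⟂ z is a circle, so x, y appear only via x² + y².
Checking where it meets the axes: the y-axis gridline crossings are at y ∈ {-1, 1}; among the integer gridlines, it crosses the x-axis at x ∈ {-1, 1}; a circular section at z = 0 has radius exactly 1.
Putting this together gives p.

x^2 + y^2 + 3*z^2 - 1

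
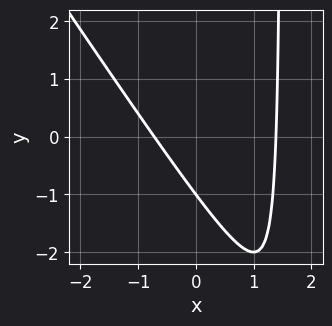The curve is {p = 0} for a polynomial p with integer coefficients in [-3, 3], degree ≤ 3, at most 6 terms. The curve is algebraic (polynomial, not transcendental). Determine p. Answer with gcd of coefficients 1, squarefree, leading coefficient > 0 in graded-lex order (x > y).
(a) The degree is 2 — a generic line meets the curve in up to 2 points.
(b) Observable constraints: one y-axis crossing is at y = -1.
(c) Solving for integer coefficients yields p as stated.

3*x^2 + 2*x*y - 2*x - 3*y - 3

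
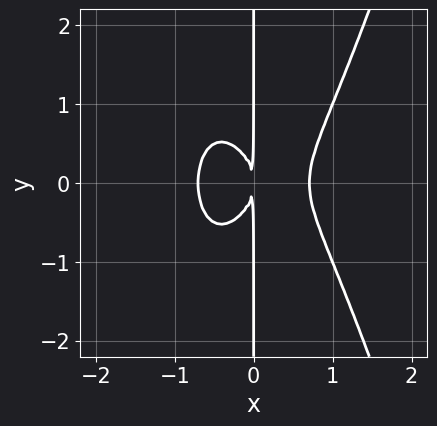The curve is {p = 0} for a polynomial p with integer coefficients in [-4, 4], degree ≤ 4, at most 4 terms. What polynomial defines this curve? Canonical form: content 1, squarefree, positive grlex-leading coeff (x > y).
2*x^4 - x*y^2 - x^2

(a) The degree is 4 — a generic line meets the curve in up to 4 points.
(b) Symmetries: it's symmetric under y → −y, forcing even powers of y.
(c) From the visible intercepts: every point of the y-axis in the box is on the curve.
(d) Together with the visible shape, these determine p as stated.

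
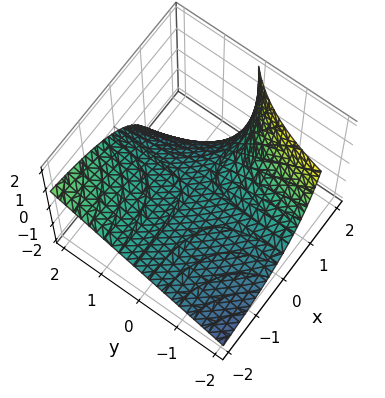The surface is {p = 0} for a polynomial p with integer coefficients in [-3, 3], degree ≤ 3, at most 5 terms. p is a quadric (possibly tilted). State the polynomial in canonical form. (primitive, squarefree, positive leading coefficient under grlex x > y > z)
x*y - x*z + 2*z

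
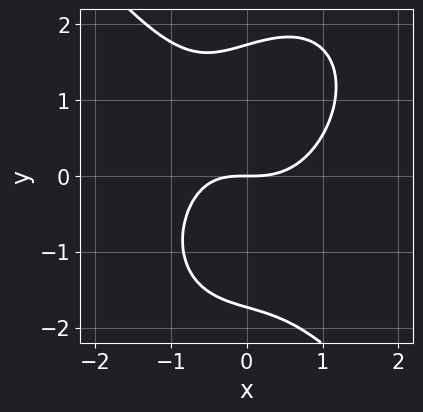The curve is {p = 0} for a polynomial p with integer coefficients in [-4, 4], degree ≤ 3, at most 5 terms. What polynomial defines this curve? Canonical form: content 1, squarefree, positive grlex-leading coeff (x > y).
deg p = 3. No degree-2 curve has this shape.
From the axis intercepts and sections: it crosses the y-axis at the gridline y = 0; it meets the x-axis at x = 0 (among the integer gridlines).
Together with the visible shape, these determine p as stated.

2*x^3 + y^3 - x*y - 3*y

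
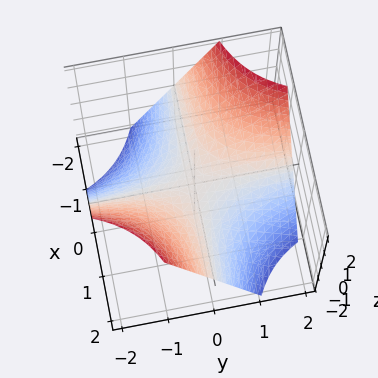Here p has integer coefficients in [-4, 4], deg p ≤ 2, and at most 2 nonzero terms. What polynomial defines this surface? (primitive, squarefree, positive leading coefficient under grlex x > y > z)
x*y + z

The degree is 2 — a hyperbolic paraboloid; a quadric.
Checking where it meets the axes: one z-axis crossing is at z = 0; every point of the y-axis in the box is on the surface; the visible x-axis segment lies entirely on the surface.
Matching integer coefficients to the picture gives p.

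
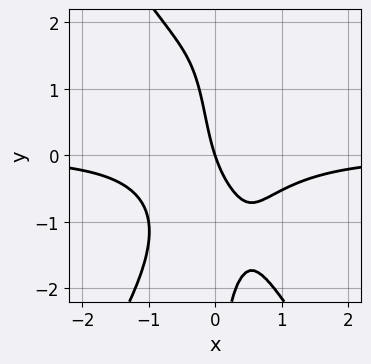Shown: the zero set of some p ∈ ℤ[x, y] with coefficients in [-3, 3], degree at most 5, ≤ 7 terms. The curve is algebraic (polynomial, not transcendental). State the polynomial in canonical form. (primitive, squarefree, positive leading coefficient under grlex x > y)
1. Degree: a generic line meets the curve in up to 4 points, so deg p = 4.
2. Observable constraints: it meets the y-axis at y = 0 (among the integer gridlines); it crosses the x-axis at the gridline x = 0.
3. The integer polynomial consistent with all of this is the stated p.

3*x^3*y - x*y^3 + 2*x*y + 3*x + y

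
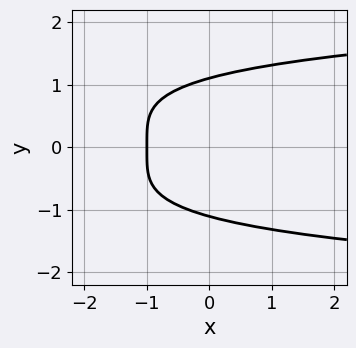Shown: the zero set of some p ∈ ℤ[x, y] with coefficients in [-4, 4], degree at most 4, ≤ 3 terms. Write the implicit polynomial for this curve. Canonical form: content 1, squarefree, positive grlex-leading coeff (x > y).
2*y^4 - 3*x - 3

First, degree: the shape is more complex than any degree-3 curve, so deg p = 4.
Then, symmetries: the y ↦ −y reflection is a symmetry, so y appears only in even powers.
Then, checking where it meets the axes: it meets the x-axis at x = -1 (among the integer gridlines).
Finally, assembling these constraints gives the stated polynomial.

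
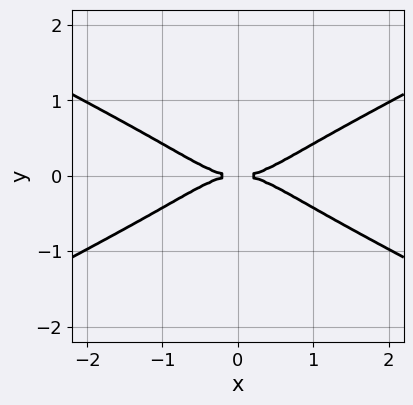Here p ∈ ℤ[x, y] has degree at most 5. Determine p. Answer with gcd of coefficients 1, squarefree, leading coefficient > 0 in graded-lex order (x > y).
x^4 - 3*x^2*y^2 - 3*y^4 - 2*y^2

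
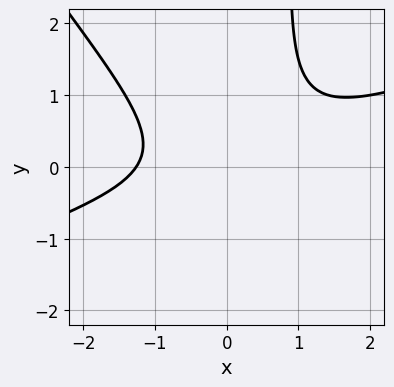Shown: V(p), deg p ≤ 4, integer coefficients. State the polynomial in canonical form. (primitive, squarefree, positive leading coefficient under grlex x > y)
First, deg p = 3. A generic line meets the curve in up to 3 points.
Then, observable constraints: the curve avoids every integer y-axis point in the box.
Finally, together with the visible shape, these determine p as stated.

x^3 - 2*x^2*y - 2*x*y^2 + 2*y^2 + 2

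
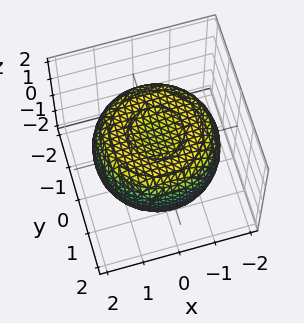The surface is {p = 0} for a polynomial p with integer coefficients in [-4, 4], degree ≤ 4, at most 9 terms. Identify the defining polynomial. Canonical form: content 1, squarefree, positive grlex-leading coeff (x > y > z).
Degree: a generic line meets the surface in up to 4 points, so deg p = 4.
Symmetries: the surface is invariant under rotation about z: p = q(x² + y², z).
Observable constraints: a circular section at z = -1 has radius exactly 1.
Matching integer coefficients to the picture gives p.

x^4 + 2*x^2*y^2 + y^4 - 2*x^2 - 2*y^2 + 3*z^2 - 2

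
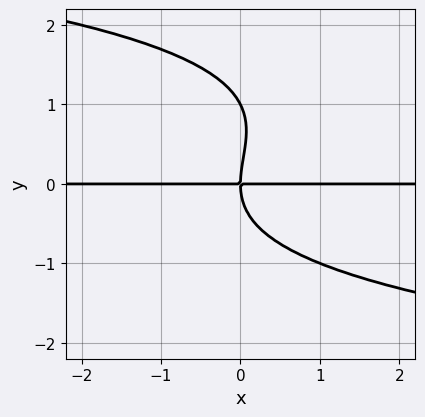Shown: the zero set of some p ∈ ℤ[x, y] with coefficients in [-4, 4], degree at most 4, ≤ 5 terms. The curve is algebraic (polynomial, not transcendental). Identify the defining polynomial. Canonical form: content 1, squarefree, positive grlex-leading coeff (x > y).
y^4 - y^3 + 2*x*y

1. Degree: no degree-3 curve has this shape, so deg p = 4.
2. Observable constraints: among the integer gridlines, it crosses the y-axis at y ∈ {0, 1}; every point of the x-axis in the box is on the curve.
3. Matching integer coefficients to the picture gives p.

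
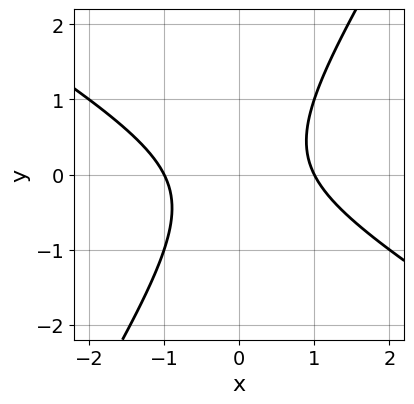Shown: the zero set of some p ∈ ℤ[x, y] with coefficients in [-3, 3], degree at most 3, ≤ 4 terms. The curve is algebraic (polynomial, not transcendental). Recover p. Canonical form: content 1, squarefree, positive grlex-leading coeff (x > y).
x^2 + x*y - y^2 - 1

First, the degree is 2 — no degree-1 curve has this shape.
Then, reading off the gridlines: the curve avoids every integer y-axis point in the box; the x-axis gridline crossings are at x ∈ {-1, 1}.
Finally, solving for integer coefficients yields p as stated.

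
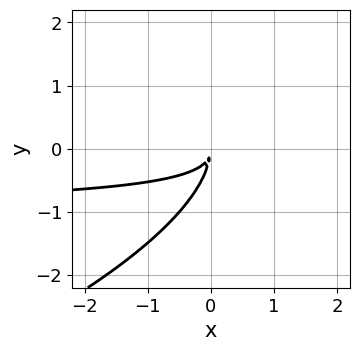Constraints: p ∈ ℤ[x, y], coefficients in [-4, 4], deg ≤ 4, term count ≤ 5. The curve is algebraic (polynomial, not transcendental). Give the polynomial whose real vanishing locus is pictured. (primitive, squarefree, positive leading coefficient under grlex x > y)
y^4 + x^2*y + 2*x*y^2 + x^2

The degree is 4 — a generic line meets the curve in up to 4 points.
Putting this together gives p.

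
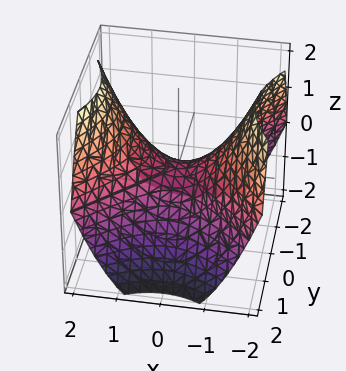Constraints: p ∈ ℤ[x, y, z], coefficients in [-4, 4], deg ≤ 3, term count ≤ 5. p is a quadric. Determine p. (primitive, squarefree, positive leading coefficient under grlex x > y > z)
2*x^2 - 2*y^2 - 3*z

1. deg p = 2.
2. Symmetries: it's symmetric under x → −x, forcing even powers of x; it's symmetric under y → −y, forcing even powers of y.
3. Observable constraints: it crosses the x-axis at the gridline x = 0; it crosses the z-axis at the gridline z = 0.
4. These observations pin down the coefficients.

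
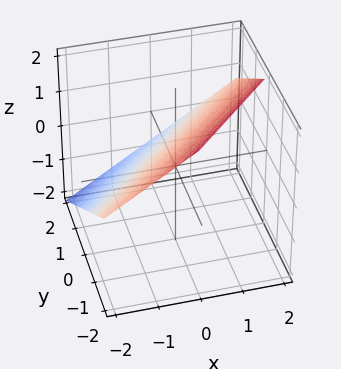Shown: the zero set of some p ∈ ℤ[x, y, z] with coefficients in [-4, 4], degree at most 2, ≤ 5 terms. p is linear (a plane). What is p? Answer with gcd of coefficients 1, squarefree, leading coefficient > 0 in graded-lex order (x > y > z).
(a) Degree: the surface is flat (a plane), so deg p = 1.
(b) From the axis intercepts and sections: it meets the x-axis at x = -1 (among the integer gridlines); one y-axis crossing is at y = 1.
(c) The integer polynomial consistent with all of this is the stated p.

2*x - 2*y - 3*z + 2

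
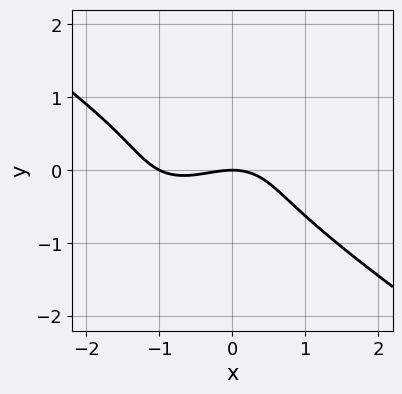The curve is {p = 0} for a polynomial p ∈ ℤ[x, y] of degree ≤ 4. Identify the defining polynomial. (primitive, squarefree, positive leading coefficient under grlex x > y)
x^3 + 3*y^3 + x^2 + 2*y

(a) Degree: no degree-2 curve has this shape, so deg p = 3.
(b) From the visible intercepts: it meets the y-axis at y = 0 (among the integer gridlines); among the integer gridlines, it crosses the x-axis at x ∈ {-1, 0}.
(c) Fitting integer coefficients to these (and the overall shape) gives p.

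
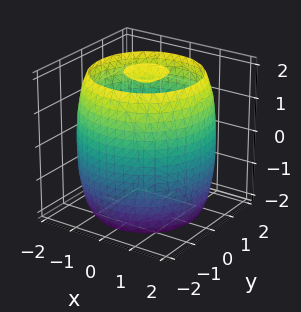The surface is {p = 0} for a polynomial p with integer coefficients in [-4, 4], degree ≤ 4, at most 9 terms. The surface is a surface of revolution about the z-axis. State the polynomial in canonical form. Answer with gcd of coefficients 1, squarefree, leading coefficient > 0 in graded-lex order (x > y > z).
x^4 + 2*x^2*y^2 + y^4 - 3*x^2 - 3*y^2 + z^2 - 3

(a) There are 3 components. Treating them together as one polynomial.
(b) Degree: the shape is more complex than any degree-3 surface, so deg p = 4.
(c) Symmetry: the surface is invariant under rotation about z: p = q(x² + y², z).
(d) Observable constraints: a circular section at z = -2 has radius between 0 and 1.
(e) The integer polynomial consistent with all of this is the stated p.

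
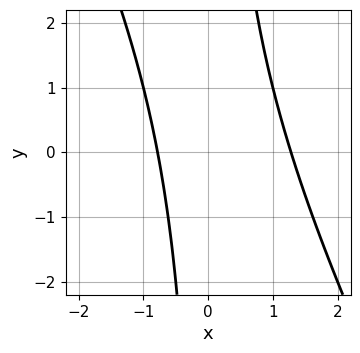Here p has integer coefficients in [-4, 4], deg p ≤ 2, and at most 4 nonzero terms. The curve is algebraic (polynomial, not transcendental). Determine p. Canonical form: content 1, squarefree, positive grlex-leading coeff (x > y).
2*x^2 + x*y - x - 2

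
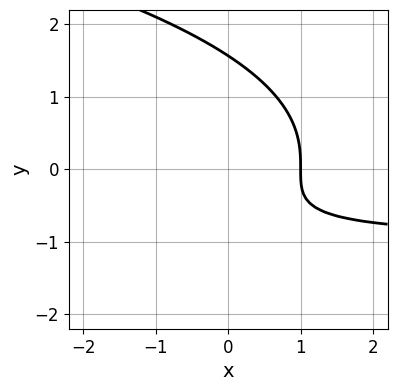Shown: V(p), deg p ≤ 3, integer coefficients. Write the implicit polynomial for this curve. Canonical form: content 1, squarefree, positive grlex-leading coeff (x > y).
2*y^3 + 3*x*y + 3*x - 3*y - 3

(a) The degree is 3 — the shape is more complex than any degree-2 curve.
(b) Against the integer gridlines: it meets the x-axis at x = 1 (among the integer gridlines).
(c) Solving for integer coefficients yields p as stated.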